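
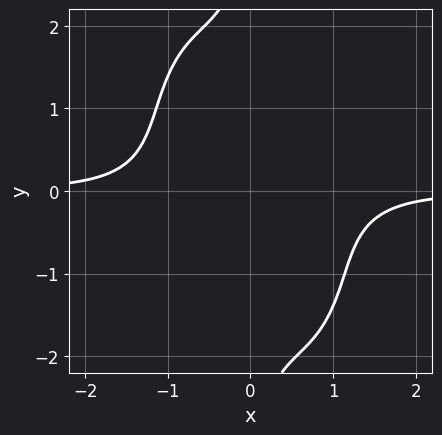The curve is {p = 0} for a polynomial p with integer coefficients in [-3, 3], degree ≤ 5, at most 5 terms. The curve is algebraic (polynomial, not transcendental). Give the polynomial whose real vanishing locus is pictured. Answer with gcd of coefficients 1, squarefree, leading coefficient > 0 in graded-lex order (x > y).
3*x^3*y + 2*x^2*y^2 + x*y^3 + 3

1. deg p = 4. A generic line meets the curve in up to 4 points.
2. Checking where it meets the axes: no y-intercept at any integer in the box; it misses every integer gridline on the x-axis.
3. Matching integer coefficients to the picture gives p.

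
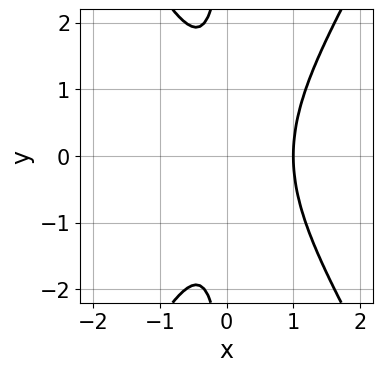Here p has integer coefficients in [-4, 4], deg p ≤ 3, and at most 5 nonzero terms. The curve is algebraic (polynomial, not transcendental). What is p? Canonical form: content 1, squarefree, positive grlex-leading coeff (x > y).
3*x^3 - x*y^2 - 2*x^2 - 1

(a) deg p = 3. No degree-2 curve has this shape.
(b) Symmetries: the y ↦ −y reflection is a symmetry, so y appears only in even powers.
(c) Observable constraints: it crosses the x-axis at the gridline x = 1; it misses every integer gridline on the y-axis.
(d) Assembling these constraints gives the stated polynomial.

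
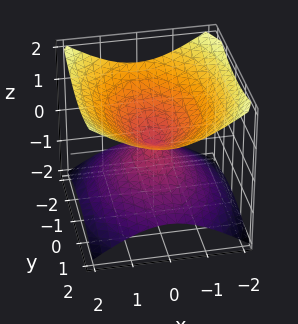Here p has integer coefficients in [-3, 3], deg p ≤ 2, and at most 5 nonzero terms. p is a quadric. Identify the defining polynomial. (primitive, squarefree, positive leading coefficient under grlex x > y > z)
First, degree: a double cone through the origin; a quadric, so deg p = 2.
Next, symmetries: it's symmetric under y → −y, forcing even powers of y; it's symmetric under x → −x, forcing even powers of x; the z ↦ −z reflection is a symmetry, so z appears only in even powers.
Then, from the axis intercepts and sections: it meets the x-axis at x = 0 (among the integer gridlines); one y-axis crossing is at y = 0.
Finally, the integer polynomial consistent with all of this is the stated p.

2*x^2 + y^2 - 3*z^2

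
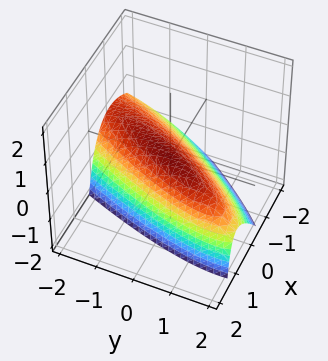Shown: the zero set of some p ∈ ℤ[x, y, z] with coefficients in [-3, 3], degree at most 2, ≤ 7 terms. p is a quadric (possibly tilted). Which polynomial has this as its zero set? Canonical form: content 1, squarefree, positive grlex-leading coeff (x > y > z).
3*x^2 - 3*x*y - 2*x*z + y^2 + 3*z

Degree: the shape is more complex than any degree-1 surface, so deg p = 2.
From the axis intercepts and sections: one z-axis crossing is at z = 0; it crosses the x-axis at the gridline x = 0; it crosses the y-axis at the gridline y = 0.
Assembling these constraints gives the stated polynomial.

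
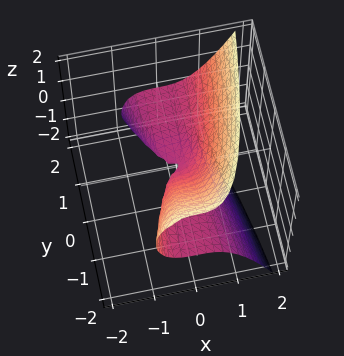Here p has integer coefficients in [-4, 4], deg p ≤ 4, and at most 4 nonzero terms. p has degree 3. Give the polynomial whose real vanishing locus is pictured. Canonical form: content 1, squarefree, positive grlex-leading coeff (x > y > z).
1. deg p = 3. The shape is more complex than any degree-2 surface.
2. Against the integer gridlines: it meets the z-axis at z = 0 (among the integer gridlines); it crosses the x-axis at the gridline x = 0; the visible y-axis segment lies entirely on the surface.
3. The integer polynomial consistent with all of this is the stated p.

3*x^3 - 2*y*z - 2*z^2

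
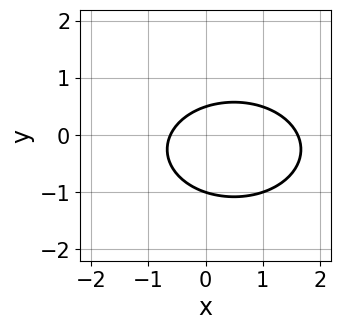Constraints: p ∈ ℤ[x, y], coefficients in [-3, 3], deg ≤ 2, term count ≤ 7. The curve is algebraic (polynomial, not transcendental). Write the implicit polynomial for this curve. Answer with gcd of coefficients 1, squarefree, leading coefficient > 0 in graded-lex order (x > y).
The degree is 2 — no degree-1 curve has this shape.
Reading off the gridlines: it crosses the y-axis at the gridline y = -1.
Putting this together gives p.

x^2 + 2*y^2 - x + y - 1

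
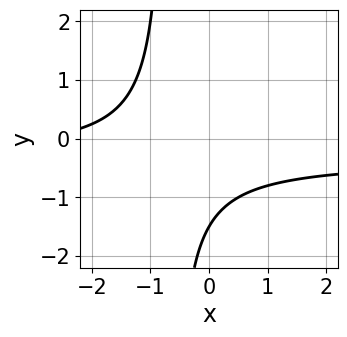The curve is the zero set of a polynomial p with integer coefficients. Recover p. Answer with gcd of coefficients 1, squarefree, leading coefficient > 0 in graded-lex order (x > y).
(a) The degree is 2 — no degree-1 curve has this shape.
(b) Checking where it meets the axes: it misses every integer gridline on the x-axis.
(c) Assembling these constraints gives the stated polynomial.

3*x*y + x + 2*y + 3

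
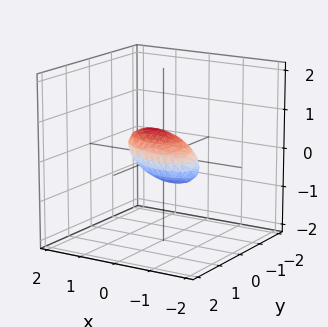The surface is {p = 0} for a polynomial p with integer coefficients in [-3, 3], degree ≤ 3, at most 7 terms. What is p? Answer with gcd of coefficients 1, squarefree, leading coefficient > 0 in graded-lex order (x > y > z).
1. deg p = 2. The shape is more complex than any degree-1 surface.
2. Against the integer gridlines: among the integer gridlines, it crosses the x-axis at x ∈ {-1, 1}.
3. Together with the visible shape, these determine p as stated.

x^2 + x*y - x*z + 2*y^2 + 3*z^2 - 1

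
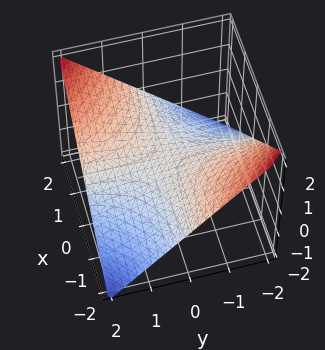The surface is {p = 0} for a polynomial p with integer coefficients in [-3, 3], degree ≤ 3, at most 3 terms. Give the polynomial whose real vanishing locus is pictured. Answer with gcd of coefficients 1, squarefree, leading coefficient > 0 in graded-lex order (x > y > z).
The degree is 2 — a saddle surface; a quadric.
Against the integer gridlines: one z-axis crossing is at z = 0; the visible y-axis segment lies entirely on the surface; every point of the x-axis in the box is on the surface.
Matching integer coefficients to the picture gives p.

x*y - 2*z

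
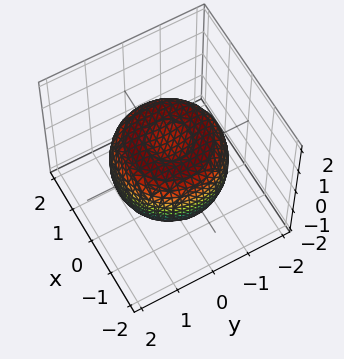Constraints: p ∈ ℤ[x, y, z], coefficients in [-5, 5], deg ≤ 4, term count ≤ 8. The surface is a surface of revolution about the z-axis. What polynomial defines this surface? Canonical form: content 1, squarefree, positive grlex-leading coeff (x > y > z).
The degree is 4 — the shape is more complex than any degree-3 surface.
Symmetries: rotational symmetry about the z-axis ⇒ p depends on x, y only through x² + y².
From the visible intercepts: a circular section at z = 1 has radius between 0 and 1.
Putting this together gives p.

2*x^4 + 4*x^2*y^2 + 2*y^4 - 3*x^2 - 3*y^2 + 3*z^2 - 2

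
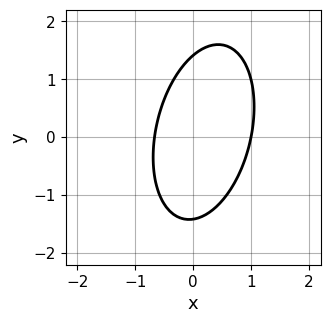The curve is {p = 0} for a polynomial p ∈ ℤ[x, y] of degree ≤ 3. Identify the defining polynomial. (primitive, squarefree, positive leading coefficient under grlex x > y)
3*x^2 - x*y + y^2 - x - 2

(a) deg p = 2.
(b) From the axis intercepts and sections: it crosses the x-axis at the gridline x = 1.
(c) Putting this together gives p.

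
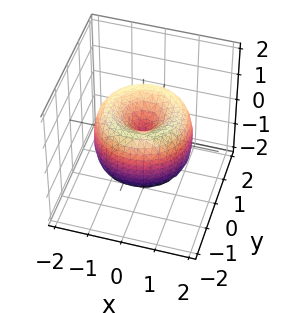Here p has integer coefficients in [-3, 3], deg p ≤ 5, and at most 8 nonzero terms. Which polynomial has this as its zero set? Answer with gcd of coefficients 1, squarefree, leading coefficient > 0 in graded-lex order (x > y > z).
(a) Degree: no degree-3 surface has this shape, so deg p = 4.
(b) Symmetry: every cross-section ⟂ z is a circle, so x, y appear only via x² + y².
(c) Checking where it meets the axes: a circular section at z = -1 has radius exactly 1; one y-axis crossing is at y = 0; one z-axis crossing is at z = 0.
(d) Matching integer coefficients to the picture gives p.

x^4 + 2*x^2*y^2 + y^4 - 2*x^2 - 2*y^2 + z^2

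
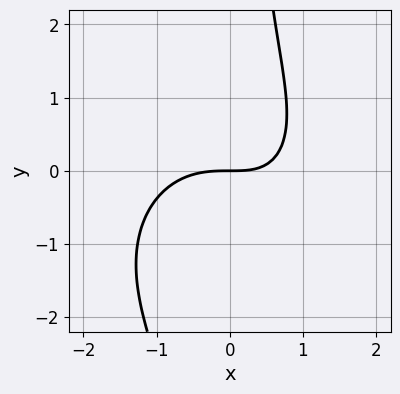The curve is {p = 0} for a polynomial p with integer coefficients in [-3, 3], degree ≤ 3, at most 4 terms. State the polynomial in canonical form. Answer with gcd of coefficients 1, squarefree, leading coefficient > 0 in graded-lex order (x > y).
The degree is 3 — no degree-2 curve has this shape.
From the axis intercepts and sections: it crosses the x-axis at the gridline x = 0; one y-axis crossing is at y = 0.
Putting this together gives p.

x^3 + x*y^2 + x*y - 2*y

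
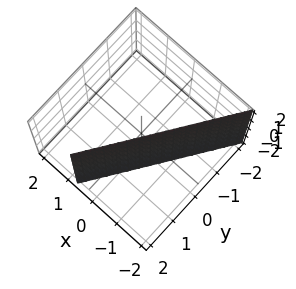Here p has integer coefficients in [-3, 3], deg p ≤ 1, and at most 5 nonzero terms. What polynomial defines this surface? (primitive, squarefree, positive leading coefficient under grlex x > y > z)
3*x - 2*y + 2

First, the degree is 1 — every cross-section is a straight line — this is a plane.
Then, from the axis intercepts and sections: one y-axis crossing is at y = 1; the surface avoids every integer z-axis point in the box.
Finally, these observations pin down the coefficients.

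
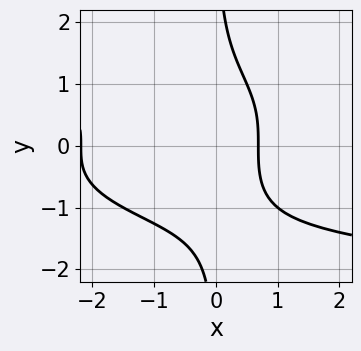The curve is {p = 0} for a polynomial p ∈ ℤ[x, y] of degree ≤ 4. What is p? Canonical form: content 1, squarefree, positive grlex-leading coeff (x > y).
1. Degree: a generic line meets the curve in up to 4 points, so deg p = 4.
2. Reading off the gridlines: it misses every integer gridline on the y-axis.
3. Assembling these constraints gives the stated polynomial.

2*x*y^3 + 2*x^2 + 3*x - 3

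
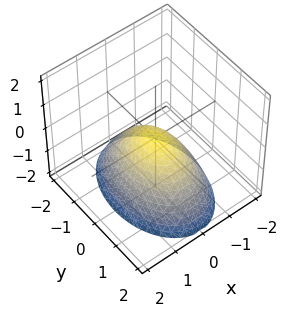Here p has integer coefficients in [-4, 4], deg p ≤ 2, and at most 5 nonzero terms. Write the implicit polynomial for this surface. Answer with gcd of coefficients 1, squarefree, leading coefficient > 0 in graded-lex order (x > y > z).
2*x^2 + y^2 + 2*z

1. The degree is 2 — a paraboloid; a quadric.
2. Symmetries: it's symmetric under y → −y, forcing even powers of y; mirror symmetry x ↦ −x ⇒ only even powers of x.
3. Observable constraints: it meets the y-axis at y = 0 (among the integer gridlines); it meets the z-axis at z = 0 (among the integer gridlines); one x-axis crossing is at x = 0.
4. Assembling these constraints gives the stated polynomial.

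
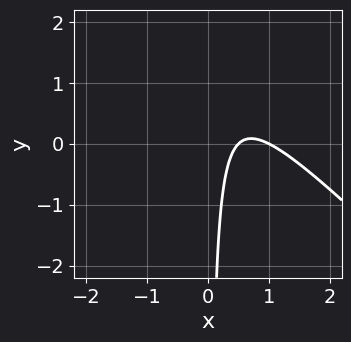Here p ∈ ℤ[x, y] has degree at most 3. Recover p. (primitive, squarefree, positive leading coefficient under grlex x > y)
2*x^2 + 2*x*y - 3*x + 1

(a) deg p = 2. A generic line meets the curve in up to 2 points.
(b) Against the integer gridlines: one x-axis crossing is at x = 1; the curve avoids every integer y-axis point in the box.
(c) Solving for integer coefficients yields p as stated.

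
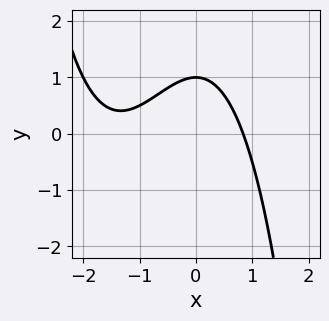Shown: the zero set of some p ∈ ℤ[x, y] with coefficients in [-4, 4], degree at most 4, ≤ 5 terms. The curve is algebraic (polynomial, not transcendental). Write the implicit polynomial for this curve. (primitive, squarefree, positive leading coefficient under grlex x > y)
The degree is 3 — no degree-2 curve has this shape.
From the visible intercepts: it meets the y-axis at y = 1 (among the integer gridlines).
Fitting integer coefficients to these (and the overall shape) gives p.

x^3 + 2*x^2 + 2*y - 2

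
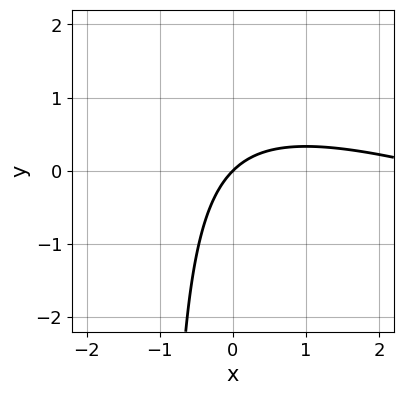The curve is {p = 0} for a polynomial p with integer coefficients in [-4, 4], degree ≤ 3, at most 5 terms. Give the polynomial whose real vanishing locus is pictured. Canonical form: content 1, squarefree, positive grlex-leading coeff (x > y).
First, degree: the shape is more complex than any degree-1 curve, so deg p = 2.
Next, from the visible intercepts: one x-axis crossing is at x = 0; it crosses the y-axis at the gridline y = 0.
Finally, together with the visible shape, these determine p as stated.

x^2 + 3*x*y - 3*x + 3*y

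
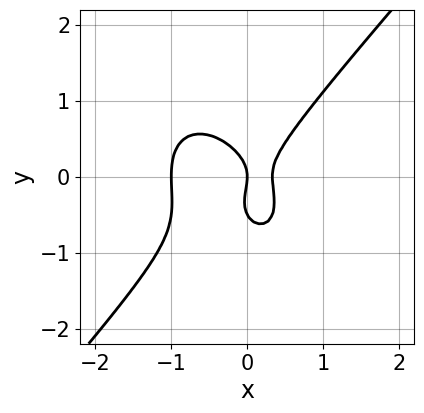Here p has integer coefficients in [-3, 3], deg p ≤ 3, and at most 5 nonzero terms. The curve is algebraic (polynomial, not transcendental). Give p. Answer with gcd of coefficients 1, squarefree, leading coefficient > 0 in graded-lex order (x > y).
3*x^3 - 2*y^3 + 2*x^2 - y^2 - x

Degree: the shape is more complex than any degree-2 curve, so deg p = 3.
From the visible intercepts: among the integer gridlines, it crosses the x-axis at x ∈ {-1, 0}; it crosses the y-axis at the gridline y = 0.
Fitting integer coefficients to these (and the overall shape) gives p.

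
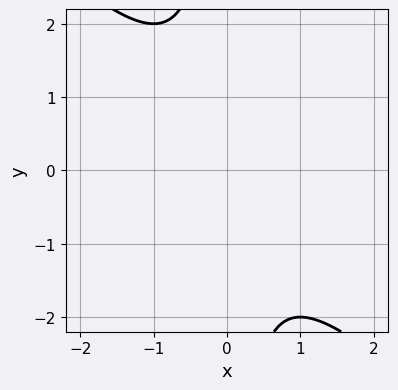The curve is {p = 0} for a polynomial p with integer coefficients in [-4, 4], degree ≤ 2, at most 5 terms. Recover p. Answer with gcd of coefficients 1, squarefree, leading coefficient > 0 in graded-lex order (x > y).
First, deg p = 2. No degree-1 curve has this shape.
Then, checking where it meets the axes: no x-intercept at any integer in the box; the curve avoids every integer y-axis point in the box.
Finally, matching integer coefficients to the picture gives p.

x^2 + x*y + 1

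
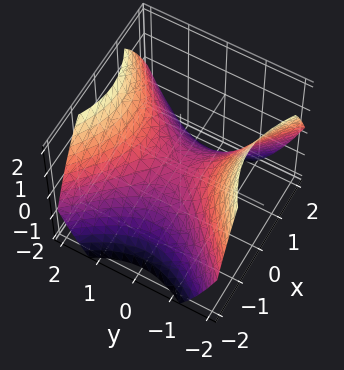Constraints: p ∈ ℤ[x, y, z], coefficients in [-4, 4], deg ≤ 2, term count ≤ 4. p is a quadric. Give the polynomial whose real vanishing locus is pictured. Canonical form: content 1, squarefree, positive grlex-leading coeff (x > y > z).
1. The degree is 2 — a hyperbolic paraboloid; a quadric.
2. Symmetries: the y ↦ −y reflection is a symmetry, so y appears only in even powers; it's symmetric under x → −x, forcing even powers of x.
3. Reading off the gridlines: it meets the y-axis at y = 0 (among the integer gridlines); one x-axis crossing is at x = 0; it meets the z-axis at z = 0 (among the integer gridlines).
4. These observations pin down the coefficients.

2*x^2 - 2*y^2 + 3*z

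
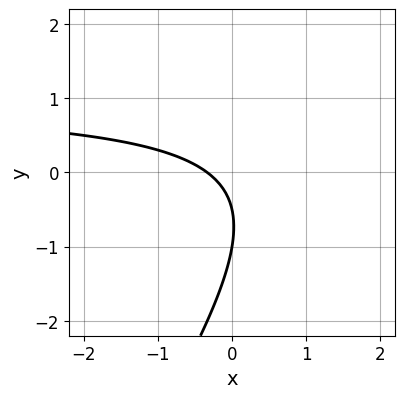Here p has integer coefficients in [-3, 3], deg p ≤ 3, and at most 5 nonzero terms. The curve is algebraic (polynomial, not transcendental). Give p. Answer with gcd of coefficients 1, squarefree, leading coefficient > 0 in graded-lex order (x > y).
Degree: a generic line meets the curve in up to 2 points, so deg p = 2.
Reading off the gridlines: it crosses the y-axis at the gridline y = -1.
Putting this together gives p.

3*x*y - 2*y^2 - 3*x - 3*y - 1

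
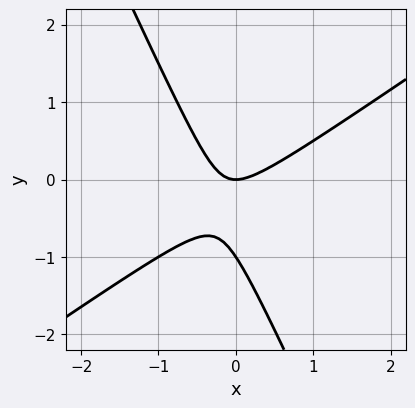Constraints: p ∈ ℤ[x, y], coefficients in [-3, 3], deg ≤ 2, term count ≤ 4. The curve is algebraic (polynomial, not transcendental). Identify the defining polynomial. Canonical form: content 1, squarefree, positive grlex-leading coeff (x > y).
3*x^2 - 3*x*y - 2*y^2 - 2*y

First, deg p = 2.
Next, reading off the gridlines: it meets the x-axis at x = 0 (among the integer gridlines); the y-axis gridline crossings are at y ∈ {-1, 0}.
Finally, assembling these constraints gives the stated polynomial.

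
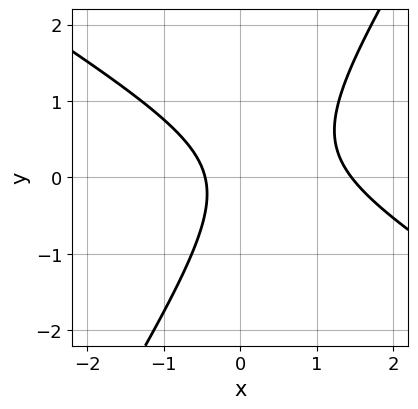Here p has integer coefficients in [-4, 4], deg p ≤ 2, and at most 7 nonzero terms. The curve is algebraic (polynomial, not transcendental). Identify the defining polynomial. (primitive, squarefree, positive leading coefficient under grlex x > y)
deg p = 2. The shape is more complex than any degree-1 curve.
Against the integer gridlines: no y-intercept at any integer in the box.
The integer polynomial consistent with all of this is the stated p.

3*x^2 + 3*x*y - 3*y^2 - 3*x - 2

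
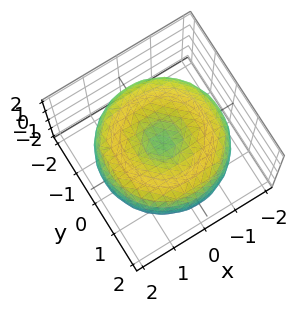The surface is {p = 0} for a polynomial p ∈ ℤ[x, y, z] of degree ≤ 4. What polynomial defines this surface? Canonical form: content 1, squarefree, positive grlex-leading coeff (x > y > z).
x^4 + 2*x^2*y^2 + y^4 - 3*x^2 - 3*y^2 + 3*z^2 - 1

1. deg p = 4. No degree-3 surface has this shape.
2. Symmetry: the z-axis is an axis of rotation, so x and y enter only as x² + y².
3. From the visible intercepts: a circular section at z = 1 has radius exactly 1.
4. These observations pin down the coefficients.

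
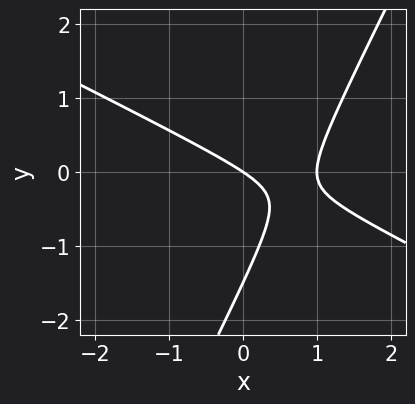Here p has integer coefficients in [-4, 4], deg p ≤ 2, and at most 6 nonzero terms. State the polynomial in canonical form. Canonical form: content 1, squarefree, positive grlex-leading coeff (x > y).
2*x^2 + 3*x*y - 2*y^2 - 2*x - 3*y

1. deg p = 2. The shape is more complex than any degree-1 curve.
2. Checking where it meets the axes: it meets the y-axis at y = 0 (among the integer gridlines); among the integer gridlines, it crosses the x-axis at x ∈ {0, 1}.
3. Putting this together gives p.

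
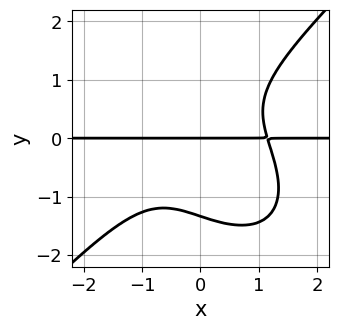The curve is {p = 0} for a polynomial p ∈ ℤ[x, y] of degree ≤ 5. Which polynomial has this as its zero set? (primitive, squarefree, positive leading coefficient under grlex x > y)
deg p = 4.
Against the integer gridlines: one y-axis crossing is at y = 0; every point of the x-axis in the box is on the curve.
These observations pin down the coefficients.

2*x^3*y - 2*y^4 + 2*x*y^2 - y^3 - 3*y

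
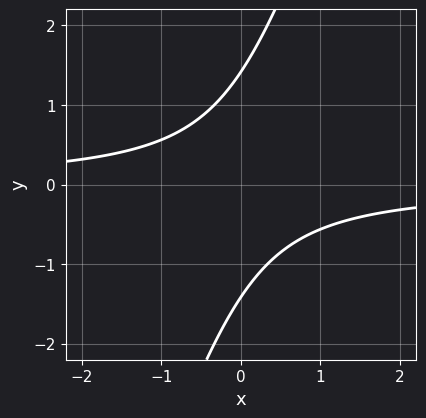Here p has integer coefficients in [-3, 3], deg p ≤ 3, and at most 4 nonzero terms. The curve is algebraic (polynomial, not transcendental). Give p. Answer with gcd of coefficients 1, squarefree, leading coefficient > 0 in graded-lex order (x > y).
First, deg p = 2. The shape is more complex than any degree-1 curve.
Next, observable constraints: it misses every integer gridline on the x-axis.
Finally, solving for integer coefficients yields p as stated.

3*x*y - y^2 + 2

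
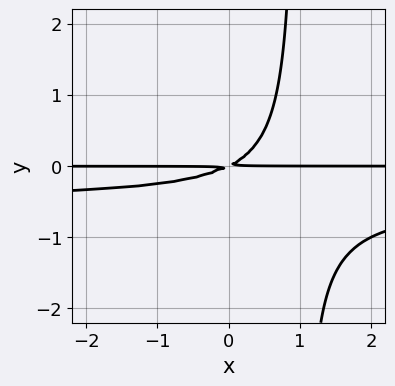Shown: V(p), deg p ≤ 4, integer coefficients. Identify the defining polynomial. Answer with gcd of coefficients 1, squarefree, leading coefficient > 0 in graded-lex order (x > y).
First, the degree is 3 — the shape is more complex than any degree-2 curve.
Then, checking where it meets the axes: every point of the x-axis in the box is on the curve.
Finally, fitting integer coefficients to these (and the overall shape) gives p.

2*x*y^2 + x*y - 2*y^2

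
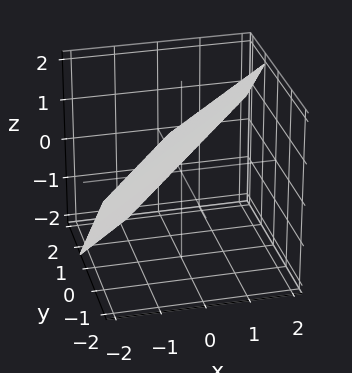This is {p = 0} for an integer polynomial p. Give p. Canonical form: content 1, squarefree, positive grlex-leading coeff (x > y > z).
3*x - 3*y - 3*z + 2

1. The degree is 1 — the surface is flat (a plane).
2. Putting this together gives p.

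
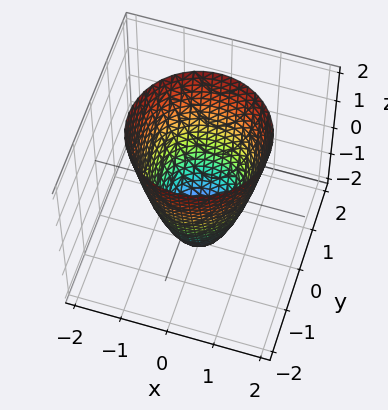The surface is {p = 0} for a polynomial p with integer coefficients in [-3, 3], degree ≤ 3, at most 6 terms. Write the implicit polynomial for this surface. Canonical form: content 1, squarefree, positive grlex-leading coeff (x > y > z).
2*x^2 + 2*y^2 - z - 2

(a) deg p = 2.
(b) Symmetries: rotational symmetry about the z-axis ⇒ p depends on x, y only through x² + y².
(c) Checking where it meets the axes: among the integer gridlines, it crosses the x-axis at x ∈ {-1, 1}; the y-axis gridline crossings are at y ∈ {-1, 1}; a circular section at z = -1 has radius between 0 and 1.
(d) Matching integer coefficients to the picture gives p.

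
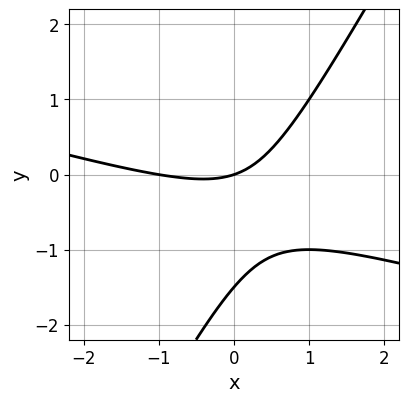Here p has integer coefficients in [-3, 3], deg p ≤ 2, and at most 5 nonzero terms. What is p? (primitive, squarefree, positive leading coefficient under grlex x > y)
x^2 + 3*x*y - 2*y^2 + x - 3*y

(a) The degree is 2 — the shape is more complex than any degree-1 curve.
(b) Against the integer gridlines: one y-axis crossing is at y = 0; the x-axis gridline crossings are at x ∈ {-1, 0}.
(c) Together with the visible shape, these determine p as stated.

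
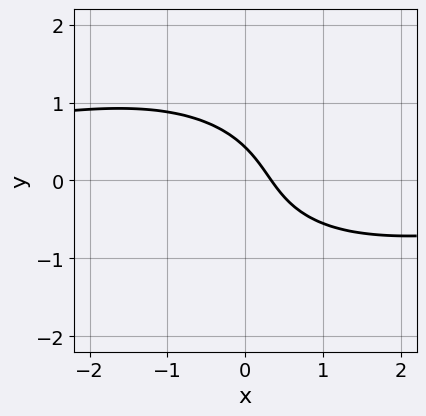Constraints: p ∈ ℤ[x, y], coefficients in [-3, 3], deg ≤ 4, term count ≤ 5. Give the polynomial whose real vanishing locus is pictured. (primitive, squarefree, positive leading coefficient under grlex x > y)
1. The degree is 3 — the shape is more complex than any degree-2 curve.
2. The integer polynomial consistent with all of this is the stated p.

x^2*y + 2*y^3 + 3*x + 2*y - 1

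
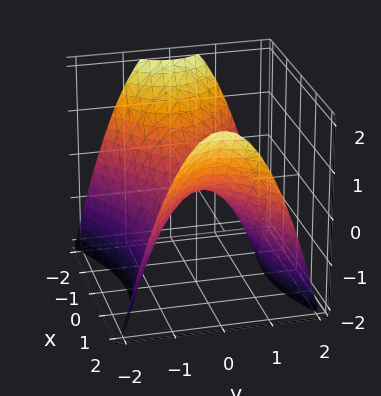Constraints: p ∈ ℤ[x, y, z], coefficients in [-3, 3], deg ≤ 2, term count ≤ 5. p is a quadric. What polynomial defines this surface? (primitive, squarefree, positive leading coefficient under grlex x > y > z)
(a) deg p = 2. A saddle surface; a quadric.
(b) Symmetries: mirror symmetry y ↦ −y ⇒ only even powers of y; mirror symmetry x ↦ −x ⇒ only even powers of x.
(c) Observable constraints: it meets the y-axis at y = 0 (among the integer gridlines); it meets the z-axis at z = 0 (among the integer gridlines).
(d) The integer polynomial consistent with all of this is the stated p.

x^2 - 2*y^2 - 2*z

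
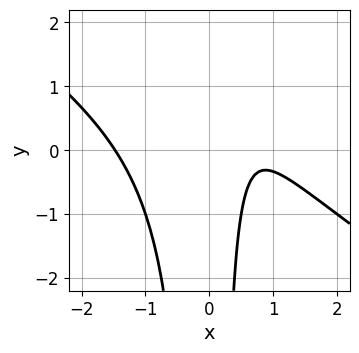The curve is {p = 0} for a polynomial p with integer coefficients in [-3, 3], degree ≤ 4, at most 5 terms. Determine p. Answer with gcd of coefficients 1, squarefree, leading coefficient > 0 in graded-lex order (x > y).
2*x^3 + 3*x^2*y - 3*x + 2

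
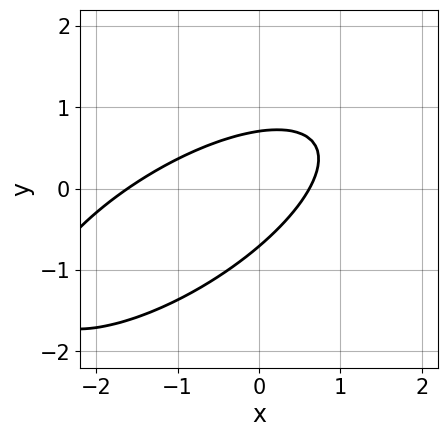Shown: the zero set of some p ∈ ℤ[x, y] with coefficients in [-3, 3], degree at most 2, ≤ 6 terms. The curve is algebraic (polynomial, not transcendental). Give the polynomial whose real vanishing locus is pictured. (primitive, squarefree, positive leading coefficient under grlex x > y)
deg p = 2. No degree-1 curve has this shape.
The integer polynomial consistent with all of this is the stated p.

x^2 - 2*x*y + 2*y^2 + x - 1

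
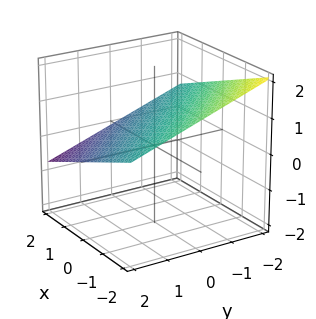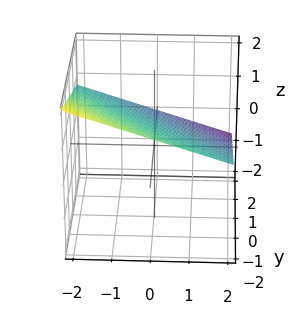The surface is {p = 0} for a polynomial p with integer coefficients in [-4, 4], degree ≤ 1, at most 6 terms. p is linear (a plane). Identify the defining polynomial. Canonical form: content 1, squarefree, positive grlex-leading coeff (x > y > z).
x + y + 3*z - 2

1. Degree: every cross-section is a straight line — this is a plane, so deg p = 1.
2. Reading off the gridlines: one x-axis crossing is at x = 2; one y-axis crossing is at y = 2.
3. The integer polynomial consistent with all of this is the stated p.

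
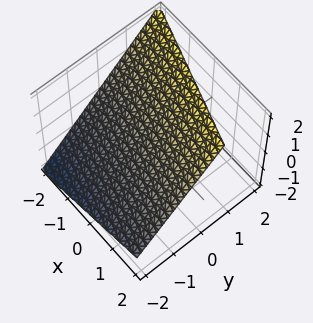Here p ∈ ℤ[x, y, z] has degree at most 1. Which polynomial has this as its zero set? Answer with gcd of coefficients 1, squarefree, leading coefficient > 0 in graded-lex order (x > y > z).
First, the degree is 1 — every cross-section is a straight line — this is a plane.
Then, from the visible intercepts: one x-axis crossing is at x = -2.
Finally, assembling these constraints gives the stated polynomial.

x + 3*y - 3*z + 2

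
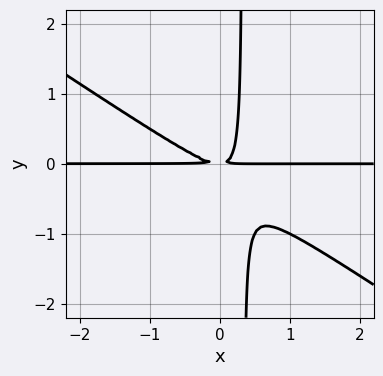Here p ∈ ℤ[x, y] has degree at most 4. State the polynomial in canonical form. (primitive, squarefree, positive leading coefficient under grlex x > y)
2*x^2*y + 3*x*y^2 - y^2

Degree: no degree-2 curve has this shape, so deg p = 3.
Checking where it meets the axes: every point of the x-axis in the box is on the curve.
Assembling these constraints gives the stated polynomial.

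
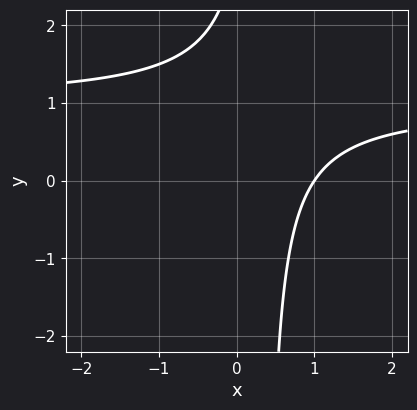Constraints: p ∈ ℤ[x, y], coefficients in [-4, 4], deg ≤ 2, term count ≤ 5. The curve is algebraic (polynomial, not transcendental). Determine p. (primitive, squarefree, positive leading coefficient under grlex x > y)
1. deg p = 2. No degree-1 curve has this shape.
2. Checking where it meets the axes: it misses every integer gridline on the y-axis; one x-axis crossing is at x = 1.
3. Solving for integer coefficients yields p as stated.

3*x*y - 3*x - y + 3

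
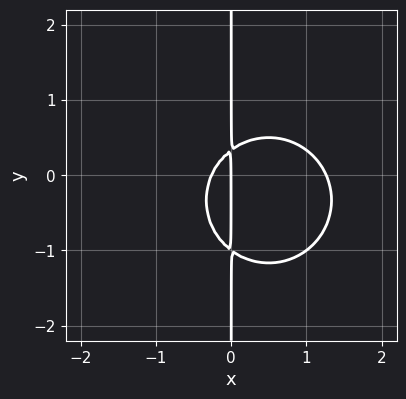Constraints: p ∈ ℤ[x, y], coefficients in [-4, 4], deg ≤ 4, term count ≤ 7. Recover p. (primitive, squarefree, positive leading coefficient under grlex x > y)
3*x^3 + 3*x*y^2 - 3*x^2 + 2*x*y - x

(a) The degree is 3 — the shape is more complex than any degree-2 curve.
(b) Reading off the gridlines: it meets the x-axis at x = 0 (among the integer gridlines); the visible y-axis segment lies entirely on the curve.
(c) Solving for integer coefficients yields p as stated.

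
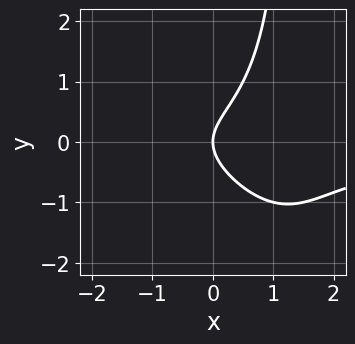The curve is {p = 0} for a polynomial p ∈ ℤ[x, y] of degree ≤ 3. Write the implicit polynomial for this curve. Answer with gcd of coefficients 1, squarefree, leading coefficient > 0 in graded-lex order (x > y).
2*x^2*y + 2*x*y^2 - 3*y^2 + 3*x

1. Degree: no degree-2 curve has this shape, so deg p = 3.
2. From the visible intercepts: one y-axis crossing is at y = 0; it meets the x-axis at x = 0 (among the integer gridlines).
3. Together with the visible shape, these determine p as stated.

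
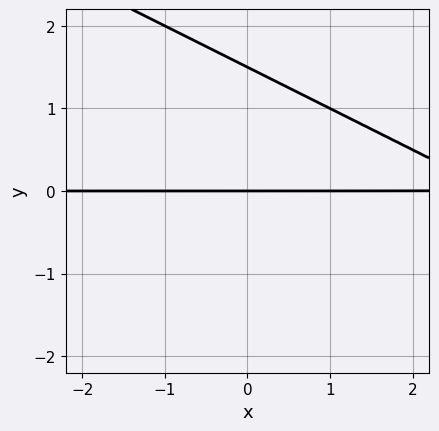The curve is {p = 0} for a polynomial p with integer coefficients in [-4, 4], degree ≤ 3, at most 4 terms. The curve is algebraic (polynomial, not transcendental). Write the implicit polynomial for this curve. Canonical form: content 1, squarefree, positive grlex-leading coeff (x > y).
x*y + 2*y^2 - 3*y

The degree is 2 — the shape is more complex than any degree-1 curve.
From the visible intercepts: every point of the x-axis in the box is on the curve; one y-axis crossing is at y = 0.
Fitting integer coefficients to these (and the overall shape) gives p.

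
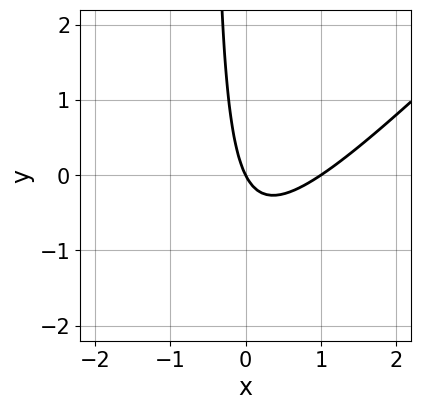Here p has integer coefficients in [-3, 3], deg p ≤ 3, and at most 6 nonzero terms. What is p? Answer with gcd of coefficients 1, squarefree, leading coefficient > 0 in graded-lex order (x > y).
2*x^2 - 2*x*y - 2*x - y

First, degree: the shape is more complex than any degree-1 curve, so deg p = 2.
Then, from the axis intercepts and sections: the x-axis gridline crossings are at x ∈ {0, 1}; it crosses the y-axis at the gridline y = 0.
Finally, matching integer coefficients to the picture gives p.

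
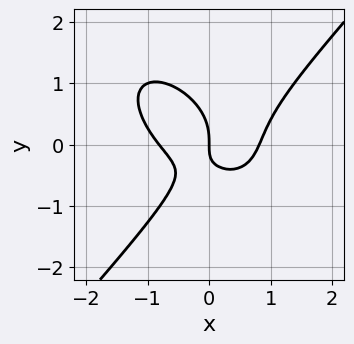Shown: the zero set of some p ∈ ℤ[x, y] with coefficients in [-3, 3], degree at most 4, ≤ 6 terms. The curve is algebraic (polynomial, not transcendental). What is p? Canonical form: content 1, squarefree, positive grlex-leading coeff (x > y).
3*x^3 + x^2*y - 3*y^3 - 3*x*y - 2*x

1. The degree is 3 — a generic line meets the curve in up to 3 points.
2. Observable constraints: it meets the x-axis at x = 0 (among the integer gridlines); it crosses the y-axis at the gridline y = 0.
3. Fitting integer coefficients to these (and the overall shape) gives p.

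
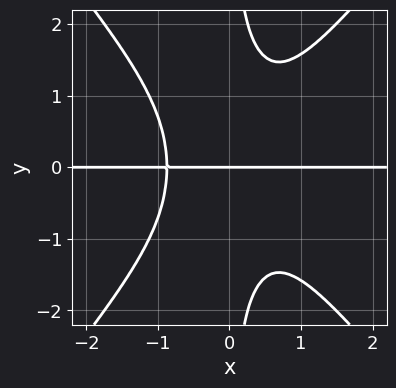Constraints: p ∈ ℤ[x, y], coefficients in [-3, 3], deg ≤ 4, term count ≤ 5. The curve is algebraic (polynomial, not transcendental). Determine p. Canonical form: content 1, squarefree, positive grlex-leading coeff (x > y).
First, deg p = 4. A generic line meets the curve in up to 4 points.
Next, checking where it meets the axes: the visible x-axis segment lies entirely on the curve; one y-axis crossing is at y = 0.
Finally, solving for integer coefficients yields p as stated.

3*x^3*y - 2*x*y^3 + 2*y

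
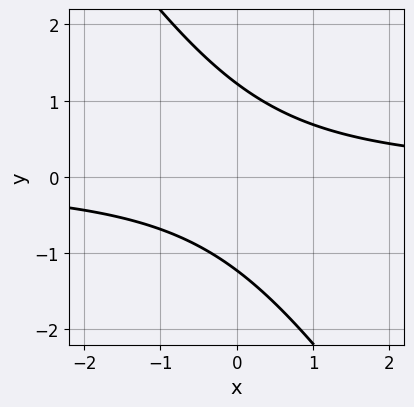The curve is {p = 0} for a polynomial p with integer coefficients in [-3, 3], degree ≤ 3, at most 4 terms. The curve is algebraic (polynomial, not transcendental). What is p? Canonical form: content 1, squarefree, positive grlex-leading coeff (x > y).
3*x*y + 2*y^2 - 3

(a) deg p = 2.
(b) From the axis intercepts and sections: no x-intercept at any integer in the box.
(c) Fitting integer coefficients to these (and the overall shape) gives p.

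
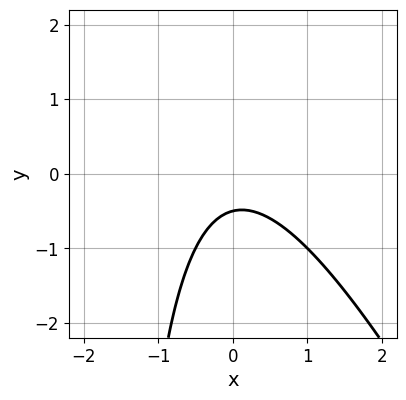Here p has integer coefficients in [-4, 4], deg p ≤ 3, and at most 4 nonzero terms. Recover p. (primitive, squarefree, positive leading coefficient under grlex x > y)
2*x^2 + x*y + 2*y + 1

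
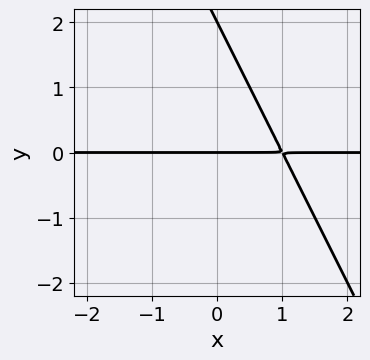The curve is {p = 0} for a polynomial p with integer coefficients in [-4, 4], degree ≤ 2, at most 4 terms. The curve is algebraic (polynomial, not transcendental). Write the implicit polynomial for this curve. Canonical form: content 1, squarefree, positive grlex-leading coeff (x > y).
1. Degree: a generic line meets the curve in up to 2 points, so deg p = 2.
2. Reading off the gridlines: among the integer gridlines, it crosses the y-axis at y ∈ {0, 2}; the visible x-axis segment lies entirely on the curve.
3. These observations pin down the coefficients.

2*x*y + y^2 - 2*y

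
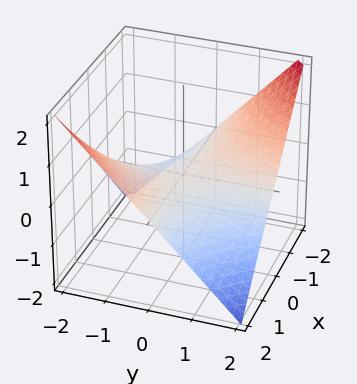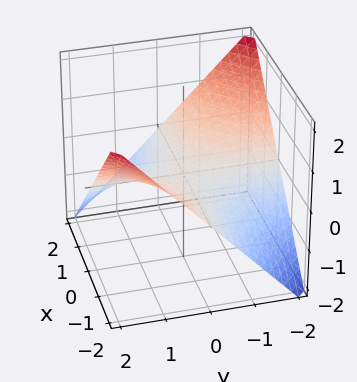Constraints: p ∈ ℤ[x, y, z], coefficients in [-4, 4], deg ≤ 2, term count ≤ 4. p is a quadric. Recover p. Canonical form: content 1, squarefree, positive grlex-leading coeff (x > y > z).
x*y + 2*z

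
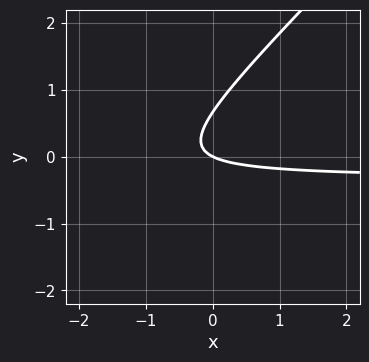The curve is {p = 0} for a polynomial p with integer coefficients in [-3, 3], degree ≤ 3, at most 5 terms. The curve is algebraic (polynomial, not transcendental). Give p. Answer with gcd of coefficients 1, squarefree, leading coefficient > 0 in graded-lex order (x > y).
3*x*y - 3*y^2 + x + 2*y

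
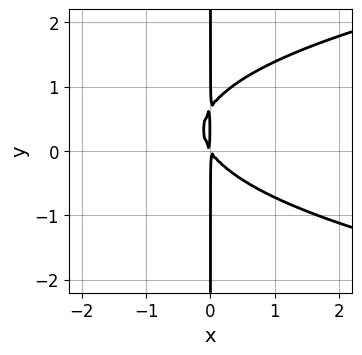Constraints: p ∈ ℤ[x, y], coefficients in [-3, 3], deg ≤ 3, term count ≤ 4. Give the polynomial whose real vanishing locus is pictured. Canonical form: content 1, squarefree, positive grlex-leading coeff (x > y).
3*x*y^2 - 3*x^2 - 2*x*y

1. deg p = 3. No degree-2 curve has this shape.
2. From the visible intercepts: every point of the y-axis in the box is on the curve.
3. Assembling these constraints gives the stated polynomial.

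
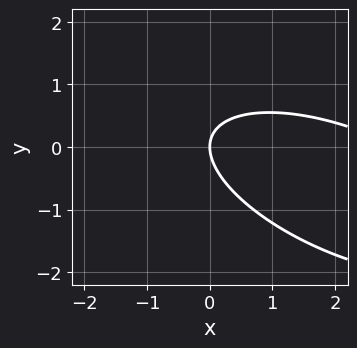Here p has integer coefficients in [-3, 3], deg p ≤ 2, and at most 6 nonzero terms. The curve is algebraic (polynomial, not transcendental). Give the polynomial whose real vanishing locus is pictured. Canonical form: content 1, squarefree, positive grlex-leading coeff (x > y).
x^2 + 2*x*y + 3*y^2 - 3*x

First, degree: no degree-1 curve has this shape, so deg p = 2.
Next, from the axis intercepts and sections: one y-axis crossing is at y = 0; it meets the x-axis at x = 0 (among the integer gridlines).
Finally, together with the visible shape, these determine p as stated.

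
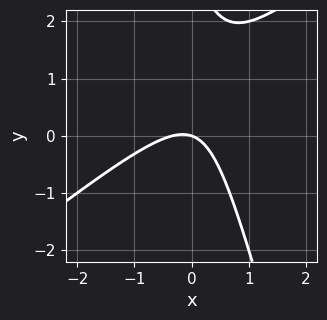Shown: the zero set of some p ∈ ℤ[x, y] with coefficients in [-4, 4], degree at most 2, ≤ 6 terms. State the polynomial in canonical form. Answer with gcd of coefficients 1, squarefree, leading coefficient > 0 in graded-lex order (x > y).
3*x^2 - 3*x*y - y^2 + x + 3*y

(a) Degree: the shape is more complex than any degree-1 curve, so deg p = 2.
(b) Checking where it meets the axes: it meets the x-axis at x = 0 (among the integer gridlines); it meets the y-axis at y = 0 (among the integer gridlines).
(c) Together with the visible shape, these determine p as stated.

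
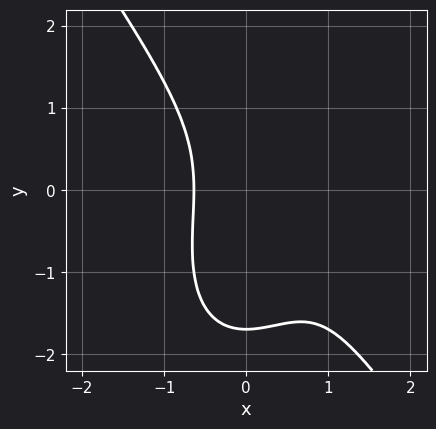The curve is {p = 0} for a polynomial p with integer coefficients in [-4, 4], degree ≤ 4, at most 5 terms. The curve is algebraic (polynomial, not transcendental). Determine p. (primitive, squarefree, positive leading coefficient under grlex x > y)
3*x^3 + y^3 - 3*x^2 + y^2 + 2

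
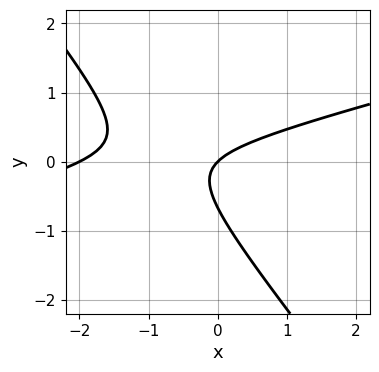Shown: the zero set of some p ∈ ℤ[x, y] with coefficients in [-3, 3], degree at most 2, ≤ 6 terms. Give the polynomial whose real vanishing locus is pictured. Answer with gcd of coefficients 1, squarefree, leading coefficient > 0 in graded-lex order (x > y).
x^2 - 3*x*y - 3*y^2 + 2*x - 2*y

1. deg p = 2.
2. Reading off the gridlines: one y-axis crossing is at y = 0; among the integer gridlines, it crosses the x-axis at x ∈ {-2, 0}.
3. These observations pin down the coefficients.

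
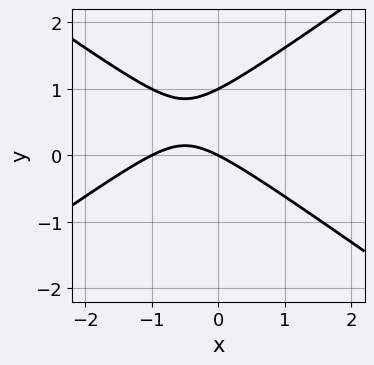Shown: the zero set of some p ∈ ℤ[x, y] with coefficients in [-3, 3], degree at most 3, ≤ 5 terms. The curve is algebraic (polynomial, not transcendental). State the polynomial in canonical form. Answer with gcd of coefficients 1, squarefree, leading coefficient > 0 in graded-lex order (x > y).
(a) The degree is 2 — no degree-1 curve has this shape.
(b) From the axis intercepts and sections: the x-axis gridline crossings are at x ∈ {-1, 0}; among the integer gridlines, it crosses the y-axis at y ∈ {0, 1}.
(c) Assembling these constraints gives the stated polynomial.

x^2 - 2*y^2 + x + 2*y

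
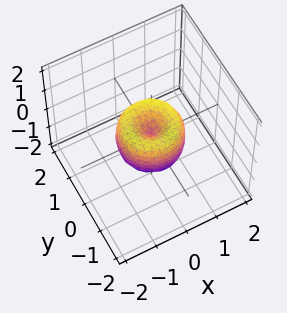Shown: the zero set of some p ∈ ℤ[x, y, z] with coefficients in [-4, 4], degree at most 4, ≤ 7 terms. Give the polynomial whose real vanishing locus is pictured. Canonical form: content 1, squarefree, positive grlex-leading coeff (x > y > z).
1. deg p = 4. No degree-3 surface has this shape.
2. By symmetry, the z-axis is an axis of rotation, so x and y enter only as x² + y².
3. Observable constraints: the x-axis gridline crossings are at x ∈ {-1, 0, 1}; a circular section at z = 0 has radius exactly 1.
4. Solving for integer coefficients yields p as stated. Check: (0, -1, 0) on the y-axis lies on the surface, and p(0, -1, 0) = 0. ✓

2*x^4 + 4*x^2*y^2 + 2*y^4 - 2*x^2 - 2*y^2 + z^2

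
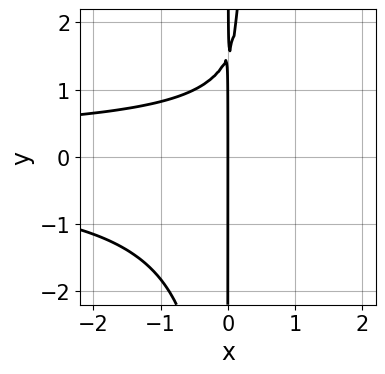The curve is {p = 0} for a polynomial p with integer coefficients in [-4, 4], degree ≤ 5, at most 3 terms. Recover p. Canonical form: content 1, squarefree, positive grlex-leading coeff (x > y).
2*x^2*y^2 - 2*x*y + 3*x

(a) The degree is 4 — a generic line meets the curve in up to 4 points.
(b) From the visible intercepts: one x-axis crossing is at x = 0; the visible y-axis segment lies entirely on the curve.
(c) Matching integer coefficients to the picture gives p.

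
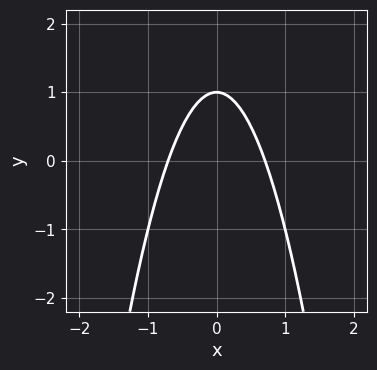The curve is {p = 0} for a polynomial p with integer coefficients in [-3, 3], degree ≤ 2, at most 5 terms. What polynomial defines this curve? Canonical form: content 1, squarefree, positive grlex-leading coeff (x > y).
2*x^2 + y - 1

(a) deg p = 2. No degree-1 curve has this shape.
(b) Symmetries: it's symmetric under x → −x, forcing even powers of x.
(c) Against the integer gridlines: it crosses the y-axis at the gridline y = 1.
(d) Matching integer coefficients to the picture gives p.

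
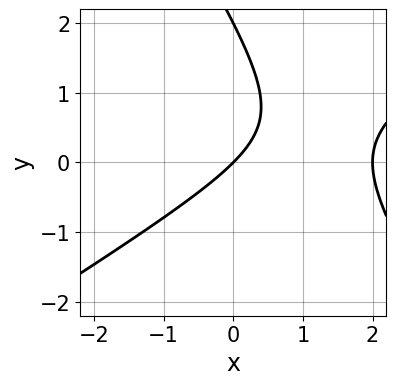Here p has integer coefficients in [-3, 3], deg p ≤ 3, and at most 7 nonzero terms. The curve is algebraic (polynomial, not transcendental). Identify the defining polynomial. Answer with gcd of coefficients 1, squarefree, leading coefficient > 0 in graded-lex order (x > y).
x^2 - x*y - y^2 - 2*x + 2*y

(a) The degree is 2 — no degree-1 curve has this shape.
(b) From the visible intercepts: the x-axis gridline crossings are at x ∈ {0, 2}; the y-axis gridline crossings are at y ∈ {0, 2}.
(c) The integer polynomial consistent with all of this is the stated p.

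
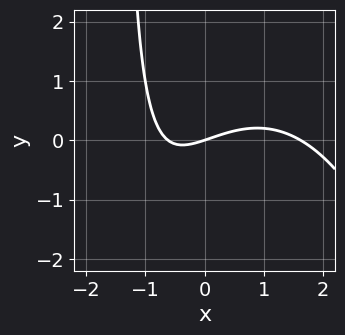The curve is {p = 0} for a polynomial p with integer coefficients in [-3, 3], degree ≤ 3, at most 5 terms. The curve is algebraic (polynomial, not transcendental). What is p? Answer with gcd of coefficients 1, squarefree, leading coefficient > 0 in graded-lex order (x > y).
(a) Degree: a generic line meets the curve in up to 3 points, so deg p = 3.
(b) Observable constraints: it meets the x-axis at x = 0 (among the integer gridlines); one y-axis crossing is at y = 0.
(c) Solving for integer coefficients yields p as stated.

x^3 - x^2 + 2*x*y - x + 3*y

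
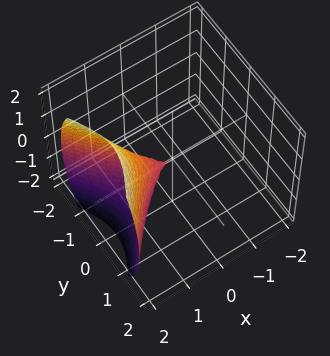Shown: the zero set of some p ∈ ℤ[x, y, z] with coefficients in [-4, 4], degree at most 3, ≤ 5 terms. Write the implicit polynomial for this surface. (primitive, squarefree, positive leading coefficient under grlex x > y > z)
(a) Degree: the shape is more complex than any degree-2 surface, so deg p = 3.
(b) Observable constraints: it meets the z-axis at z = 0 (among the integer gridlines); it meets the x-axis at x = 0 (among the integer gridlines).
(c) Putting this together gives p.

x^3 - 3*y^2 - z^2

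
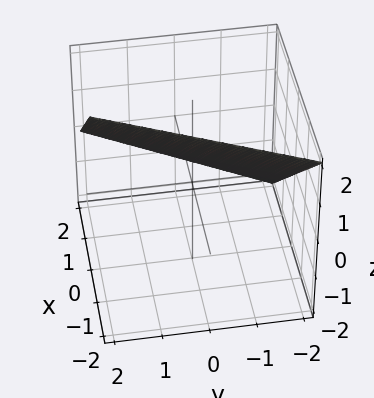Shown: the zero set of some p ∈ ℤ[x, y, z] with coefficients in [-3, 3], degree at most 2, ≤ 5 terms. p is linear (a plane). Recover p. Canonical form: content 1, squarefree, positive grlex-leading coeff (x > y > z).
First, the degree is 1 — every cross-section is a straight line — this is a plane.
Next, reading off the gridlines: it crosses the z-axis at the gridline z = 1; it meets the y-axis at y = -2 (among the integer gridlines).
Finally, solving for integer coefficients yields p as stated. Check: (1, 0, 0) on the x-axis lies on the surface, and p(1, 0, 0) = 0. ✓

2*x - y + 2*z - 2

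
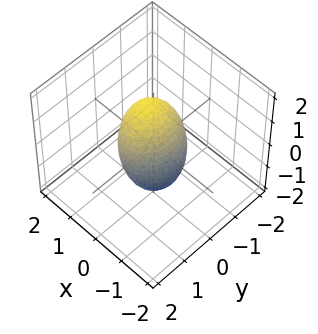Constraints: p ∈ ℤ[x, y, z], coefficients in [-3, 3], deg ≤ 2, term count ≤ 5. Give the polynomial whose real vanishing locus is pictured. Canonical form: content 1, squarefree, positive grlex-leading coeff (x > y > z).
3*x^2 - x*z + 2*y^2 + z^2 - 2

(a) Degree: a generic line meets the surface in up to 2 points, so deg p = 2.
(b) From the axis intercepts and sections: among the integer gridlines, it crosses the y-axis at y ∈ {-1, 1}.
(c) Assembling these constraints gives the stated polynomial.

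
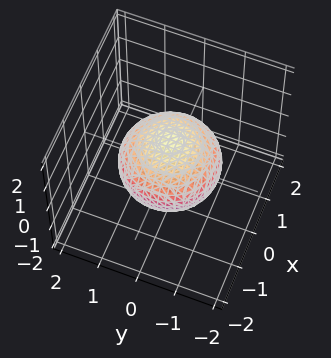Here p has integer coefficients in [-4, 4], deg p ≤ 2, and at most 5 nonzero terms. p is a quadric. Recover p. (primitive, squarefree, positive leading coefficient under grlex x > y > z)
1. The degree is 2 — a closed, bounded, convex surface; a quadric.
2. Symmetries: the z ↦ −z reflection is a symmetry, so z appears only in even powers; every cross-section ⟂ z is a circle, so x, y appear only via x² + y².
3. Reading off the gridlines: a circular section at z = 0 has radius between 1 and 2; among the integer gridlines, it crosses the z-axis at z ∈ {-1, 1}.
4. Together with the visible shape, these determine p as stated.

2*x^2 + 2*y^2 + 3*z^2 - 3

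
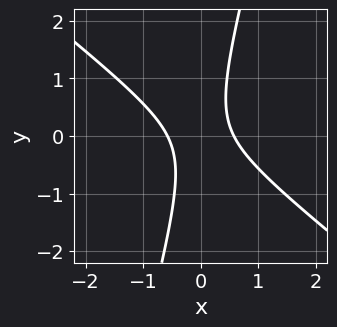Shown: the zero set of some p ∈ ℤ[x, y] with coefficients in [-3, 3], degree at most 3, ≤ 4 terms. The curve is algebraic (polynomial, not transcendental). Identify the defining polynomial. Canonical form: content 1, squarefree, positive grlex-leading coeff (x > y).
The degree is 2 — the shape is more complex than any degree-1 curve.
Observable constraints: no y-intercept at any integer in the box.
Putting this together gives p.

3*x^2 + 3*x*y - y^2 - 1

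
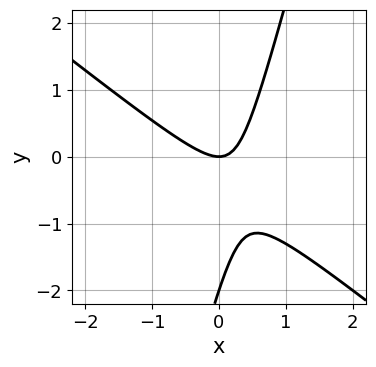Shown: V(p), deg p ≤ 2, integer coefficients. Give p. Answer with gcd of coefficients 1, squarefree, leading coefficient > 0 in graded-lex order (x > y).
First, degree: no degree-1 curve has this shape, so deg p = 2.
Next, reading off the gridlines: it crosses the x-axis at the gridline x = 0; among the integer gridlines, it crosses the y-axis at y ∈ {-2, 0}.
Finally, putting this together gives p.

3*x^2 + 3*x*y - y^2 - 2*y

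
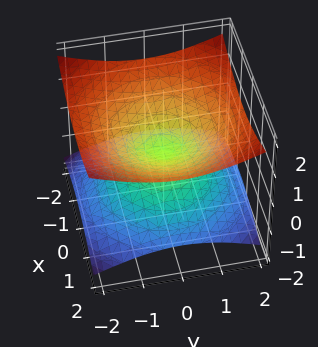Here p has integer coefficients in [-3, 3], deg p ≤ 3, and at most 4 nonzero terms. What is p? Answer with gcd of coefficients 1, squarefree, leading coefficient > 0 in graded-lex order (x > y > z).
x^2 + y^2 - 3*z^2

deg p = 2. Two nappes meeting at a single point; a quadric.
Symmetries: it's symmetric under z → −z, forcing even powers of z; rotational symmetry about the z-axis ⇒ p depends on x, y only through x² + y².
Observable constraints: it meets the y-axis at y = 0 (among the integer gridlines); a circular section at z = -1 has radius between 1 and 2; one x-axis crossing is at x = 0.
The integer polynomial consistent with all of this is the stated p.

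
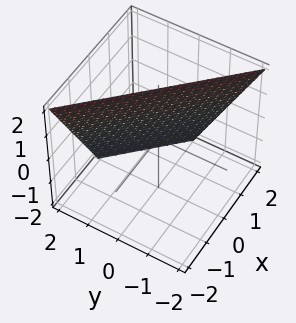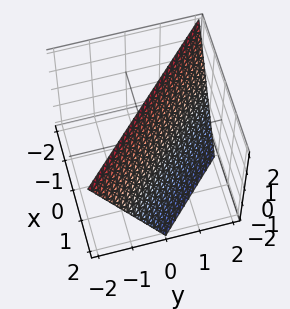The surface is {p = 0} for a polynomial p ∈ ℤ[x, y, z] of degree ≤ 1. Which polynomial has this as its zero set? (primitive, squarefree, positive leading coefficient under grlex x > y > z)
2*x + 2*y + z - 2

First, degree: every cross-section is a straight line — this is a plane, so deg p = 1.
Then, against the integer gridlines: it crosses the z-axis at the gridline z = 2; it crosses the y-axis at the gridline y = 1; it meets the x-axis at x = 1 (among the integer gridlines).
Finally, the integer polynomial consistent with all of this is the stated p.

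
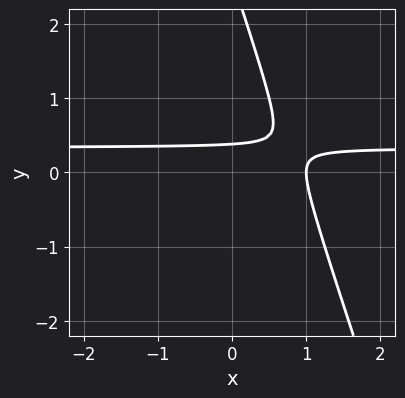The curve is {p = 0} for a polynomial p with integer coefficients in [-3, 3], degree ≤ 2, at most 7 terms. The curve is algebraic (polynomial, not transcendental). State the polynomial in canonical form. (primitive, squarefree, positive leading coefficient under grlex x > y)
3*x*y + y^2 - x - 3*y + 1

Degree: no degree-1 curve has this shape, so deg p = 2.
Against the integer gridlines: one x-axis crossing is at x = 1.
Solving for integer coefficients yields p as stated.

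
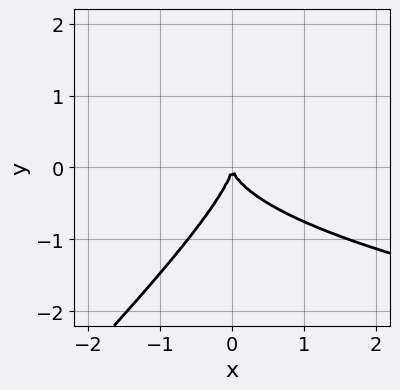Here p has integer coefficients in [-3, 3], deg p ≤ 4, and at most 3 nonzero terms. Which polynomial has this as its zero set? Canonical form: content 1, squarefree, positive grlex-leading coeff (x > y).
x*y^2 - y^3 - x^2

First, the degree is 3 — no degree-2 curve has this shape.
Next, checking where it meets the axes: it crosses the x-axis at the gridline x = 0; one y-axis crossing is at y = 0.
Finally, the integer polynomial consistent with all of this is the stated p.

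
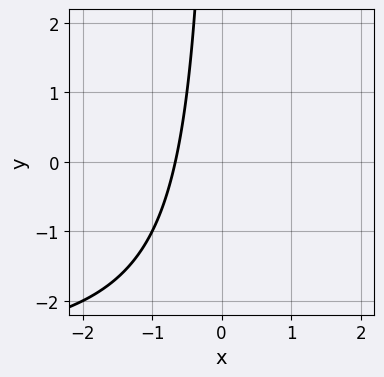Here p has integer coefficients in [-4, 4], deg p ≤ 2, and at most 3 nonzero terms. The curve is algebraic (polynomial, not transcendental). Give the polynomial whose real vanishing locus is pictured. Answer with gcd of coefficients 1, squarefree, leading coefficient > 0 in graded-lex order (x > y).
x*y + 3*x + 2

First, the degree is 2 — no degree-1 curve has this shape.
Then, against the integer gridlines: no y-intercept at any integer in the box.
Finally, fitting integer coefficients to these (and the overall shape) gives p.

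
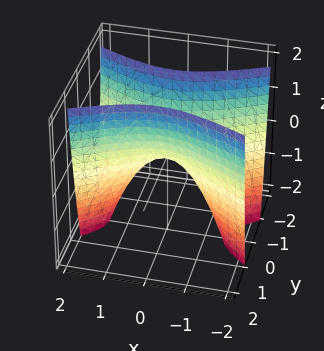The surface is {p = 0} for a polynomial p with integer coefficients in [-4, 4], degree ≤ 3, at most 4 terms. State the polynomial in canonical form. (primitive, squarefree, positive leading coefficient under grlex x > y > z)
First, deg p = 2. A hyperbolic paraboloid; a quadric.
Then, symmetries: mirror symmetry x ↦ −x ⇒ only even powers of x; the y ↦ −y reflection is a symmetry, so y appears only in even powers.
Next, reading off the gridlines: it meets the z-axis at z = 0 (among the integer gridlines); one x-axis crossing is at x = 0.
Finally, putting this together gives p.

x^2 - 3*y^2 + z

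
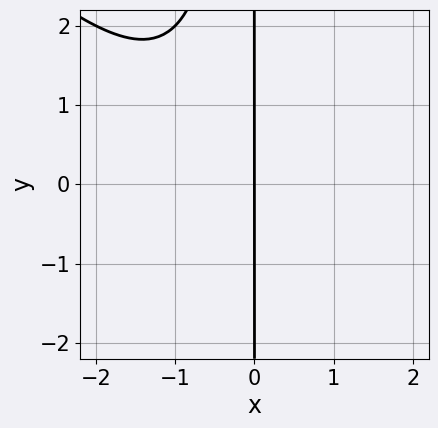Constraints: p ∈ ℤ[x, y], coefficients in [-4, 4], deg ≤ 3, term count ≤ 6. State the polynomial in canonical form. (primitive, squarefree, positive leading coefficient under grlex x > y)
1. Degree: the shape is more complex than any degree-2 curve, so deg p = 3.
2. From the visible intercepts: one x-axis crossing is at x = 0; the visible y-axis segment lies entirely on the curve.
3. Together with the visible shape, these determine p as stated.

x^3 + x^2*y + x^2 + 2*x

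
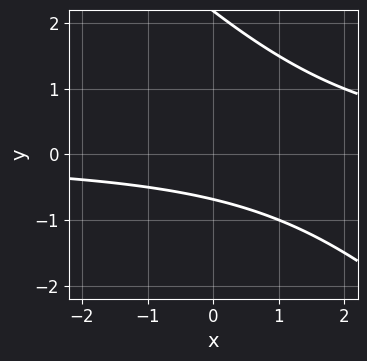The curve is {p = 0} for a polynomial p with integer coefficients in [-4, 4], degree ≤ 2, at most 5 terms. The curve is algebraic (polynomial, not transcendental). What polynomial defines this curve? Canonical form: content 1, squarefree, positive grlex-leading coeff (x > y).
2*x*y + 2*y^2 - 3*y - 3

First, the degree is 2 — a generic line meets the curve in up to 2 points.
Then, against the integer gridlines: no x-intercept at any integer in the box.
Finally, solving for integer coefficients yields p as stated.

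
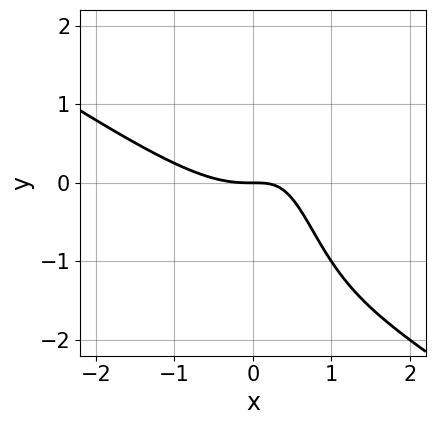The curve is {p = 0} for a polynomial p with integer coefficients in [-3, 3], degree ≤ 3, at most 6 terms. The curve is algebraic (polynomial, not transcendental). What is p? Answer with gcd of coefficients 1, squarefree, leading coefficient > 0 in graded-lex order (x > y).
2*x^3 + 3*x^2*y - 3*x*y + 2*y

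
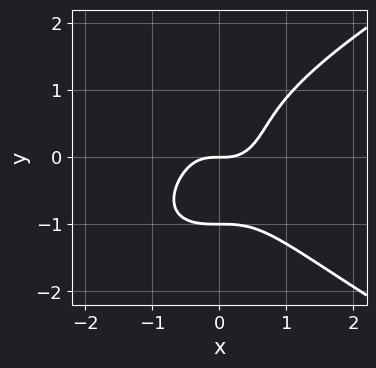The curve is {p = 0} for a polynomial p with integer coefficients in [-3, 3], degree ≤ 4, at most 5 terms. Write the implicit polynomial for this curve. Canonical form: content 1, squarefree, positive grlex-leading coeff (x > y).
2*y^4 - 3*x^3 + 2*y

1. Degree: no degree-3 curve has this shape, so deg p = 4.
2. From the visible intercepts: it crosses the x-axis at the gridline x = 0; the y-axis gridline crossings are at y ∈ {-1, 0}.
3. Solving for integer coefficients yields p as stated.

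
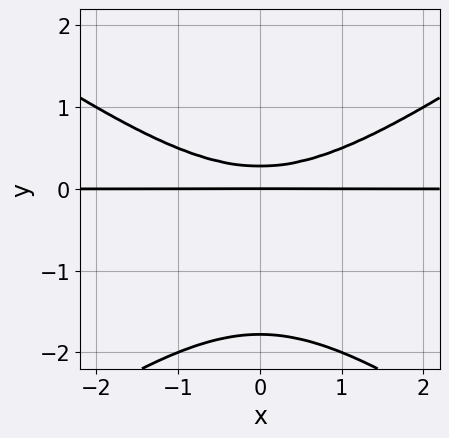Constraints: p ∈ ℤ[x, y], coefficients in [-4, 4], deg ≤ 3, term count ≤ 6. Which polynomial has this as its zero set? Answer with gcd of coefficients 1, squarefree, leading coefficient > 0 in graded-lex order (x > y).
1. deg p = 3. The shape is more complex than any degree-2 curve.
2. Symmetries: the x ↦ −x reflection is a symmetry, so x appears only in even powers.
3. From the visible intercepts: it meets the y-axis at y = 0 (among the integer gridlines); the visible x-axis segment lies entirely on the curve.
4. The integer polynomial consistent with all of this is the stated p.

x^2*y - 2*y^3 - 3*y^2 + y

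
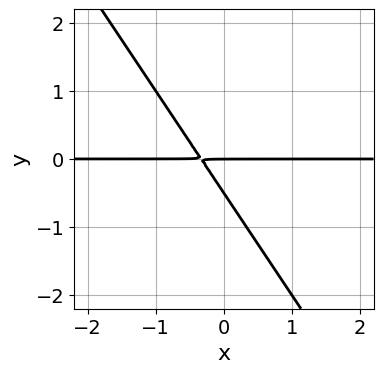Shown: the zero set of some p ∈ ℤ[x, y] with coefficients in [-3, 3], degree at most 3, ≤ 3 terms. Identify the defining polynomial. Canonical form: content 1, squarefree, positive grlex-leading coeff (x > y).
1. deg p = 2. No degree-1 curve has this shape.
2. Against the integer gridlines: it crosses the y-axis at the gridline y = 0; the visible x-axis segment lies entirely on the curve.
3. Solving for integer coefficients yields p as stated.

3*x*y + 2*y^2 + y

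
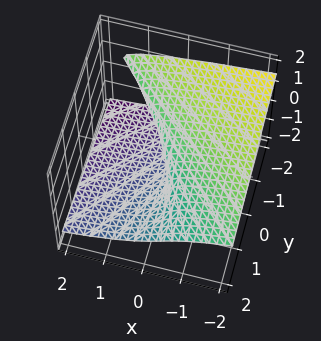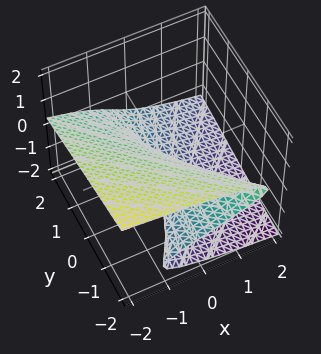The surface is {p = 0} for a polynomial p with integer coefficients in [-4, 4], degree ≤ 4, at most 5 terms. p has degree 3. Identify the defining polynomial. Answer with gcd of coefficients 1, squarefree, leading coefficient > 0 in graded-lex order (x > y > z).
3*z^3 + 2*y*z + 3*z^2 + 2*x + y

First, degree: no degree-2 surface has this shape, so deg p = 3.
Next, from the axis intercepts and sections: among the integer gridlines, it crosses the z-axis at z ∈ {-1, 0}; it crosses the x-axis at the gridline x = 0.
Finally, solving for integer coefficients yields p as stated.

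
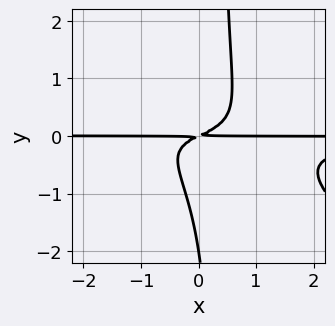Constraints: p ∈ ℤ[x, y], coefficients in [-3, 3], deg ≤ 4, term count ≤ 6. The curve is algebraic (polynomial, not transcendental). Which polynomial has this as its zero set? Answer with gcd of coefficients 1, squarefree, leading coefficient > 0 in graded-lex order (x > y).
2*x^2*y^2 + 3*x*y^3 - y^3 + x*y - 2*y^2

First, deg p = 4.
Then, against the integer gridlines: it crosses the y-axis at the gridline y = -2; the visible x-axis segment lies entirely on the curve.
Finally, matching integer coefficients to the picture gives p.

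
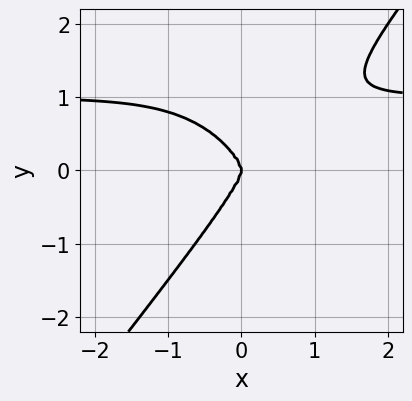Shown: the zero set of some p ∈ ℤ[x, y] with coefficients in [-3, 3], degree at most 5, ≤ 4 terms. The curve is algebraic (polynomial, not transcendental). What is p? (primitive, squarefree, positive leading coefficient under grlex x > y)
deg p = 4.
Checking where it meets the axes: it meets the y-axis at y = 0 (among the integer gridlines); it meets the x-axis at x = 0 (among the integer gridlines).
Putting this together gives p.

2*x^3*y - y^4 - 2*x^3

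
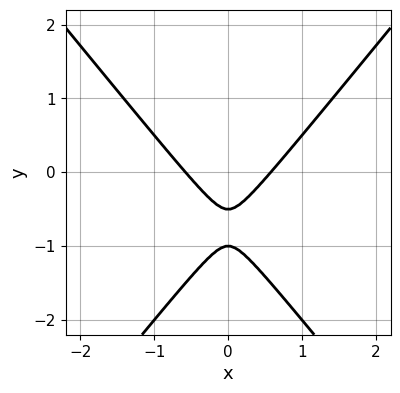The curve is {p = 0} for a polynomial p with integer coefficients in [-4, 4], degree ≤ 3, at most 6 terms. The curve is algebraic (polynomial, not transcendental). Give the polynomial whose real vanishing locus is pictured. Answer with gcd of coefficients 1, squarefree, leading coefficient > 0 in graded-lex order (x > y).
3*x^2 - 2*y^2 - 3*y - 1

(a) The degree is 2 — the shape is more complex than any degree-1 curve.
(b) Symmetries: it's symmetric under x → −x, forcing even powers of x.
(c) Observable constraints: it crosses the y-axis at the gridline y = -1.
(d) Solving for integer coefficients yields p as stated.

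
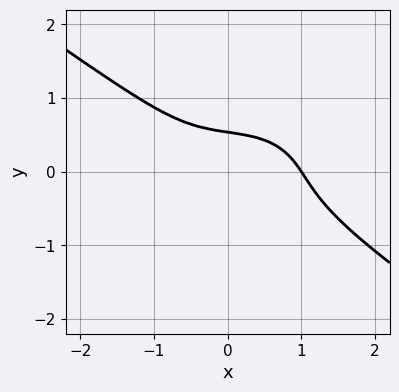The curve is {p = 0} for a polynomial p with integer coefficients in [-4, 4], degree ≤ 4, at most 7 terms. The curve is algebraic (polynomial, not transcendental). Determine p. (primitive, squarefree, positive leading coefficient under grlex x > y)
x^3 + 3*y^3 + x*y + y - 1

First, degree: no degree-2 curve has this shape, so deg p = 3.
Then, against the integer gridlines: one x-axis crossing is at x = 1.
Finally, matching integer coefficients to the picture gives p.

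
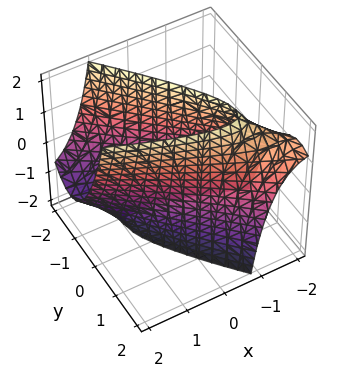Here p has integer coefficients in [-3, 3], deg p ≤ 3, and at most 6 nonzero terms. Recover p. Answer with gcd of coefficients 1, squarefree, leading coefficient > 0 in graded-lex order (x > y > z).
deg p = 2. A generic line meets the surface in up to 2 points.
From the axis intercepts and sections: no z-intercept at any integer in the box; the y-axis gridline crossings are at y ∈ {-1, 1}.
The integer polynomial consistent with all of this is the stated p.

x^2 + 3*x*y - x*z + 2*y^2 - 2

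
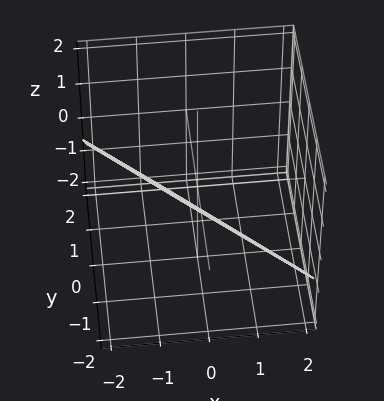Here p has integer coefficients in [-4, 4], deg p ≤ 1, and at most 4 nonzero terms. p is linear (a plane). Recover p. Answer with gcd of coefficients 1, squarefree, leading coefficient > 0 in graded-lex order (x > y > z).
3*x + 3*y + 3*z + 2

First, deg p = 1.
Finally, solving for integer coefficients yields p as stated.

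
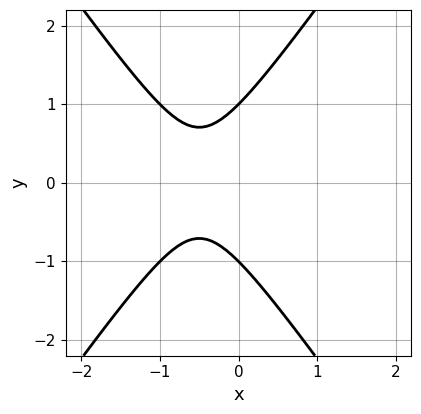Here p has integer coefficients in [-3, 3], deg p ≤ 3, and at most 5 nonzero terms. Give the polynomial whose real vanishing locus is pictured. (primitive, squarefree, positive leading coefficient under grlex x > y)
1. The degree is 2 — the shape is more complex than any degree-1 curve.
2. Symmetries: the y ↦ −y reflection is a symmetry, so y appears only in even powers.
3. From the visible intercepts: the y-axis gridline crossings are at y ∈ {-1, 1}; no x-intercept at any integer in the box.
4. Solving for integer coefficients yields p as stated.

2*x^2 - y^2 + 2*x + 1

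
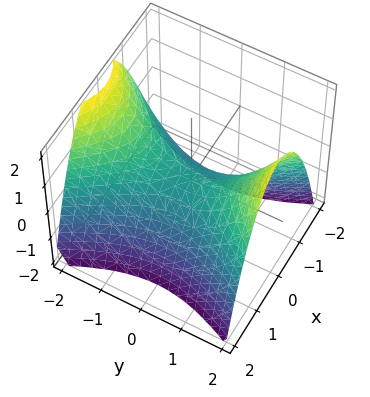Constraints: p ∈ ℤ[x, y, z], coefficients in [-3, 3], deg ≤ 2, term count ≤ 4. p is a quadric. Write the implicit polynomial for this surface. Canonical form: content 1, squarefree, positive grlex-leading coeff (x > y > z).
2*x^2 - y^2 + 2*z

1. Degree: a hyperbolic paraboloid; a quadric, so deg p = 2.
2. Symmetries: the x ↦ −x reflection is a symmetry, so x appears only in even powers; mirror symmetry y ↦ −y ⇒ only even powers of y.
3. Observable constraints: it crosses the y-axis at the gridline y = 0; one z-axis crossing is at z = 0; one x-axis crossing is at x = 0.
4. Assembling these constraints gives the stated polynomial.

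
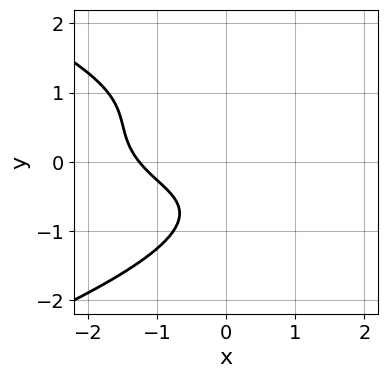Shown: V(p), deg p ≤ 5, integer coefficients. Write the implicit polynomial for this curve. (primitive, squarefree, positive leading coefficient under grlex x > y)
3*y^4 + x^3 + 3*x*y^2 - 3*x*y + 2

1. The degree is 4 — the shape is more complex than any degree-3 curve.
2. Observable constraints: the curve avoids every integer y-axis point in the box.
3. Putting this together gives p.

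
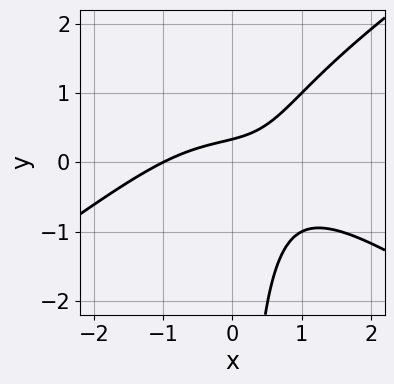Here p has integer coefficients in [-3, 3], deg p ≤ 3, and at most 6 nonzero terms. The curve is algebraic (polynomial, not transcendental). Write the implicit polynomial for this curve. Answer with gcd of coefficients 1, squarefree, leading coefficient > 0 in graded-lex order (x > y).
x^3 - 2*x*y^2 + 3*x*y - 3*y + 1

(a) Degree: a generic line meets the curve in up to 3 points, so deg p = 3.
(b) Observable constraints: one x-axis crossing is at x = -1.
(c) Matching integer coefficients to the picture gives p.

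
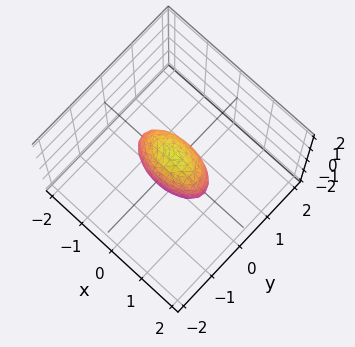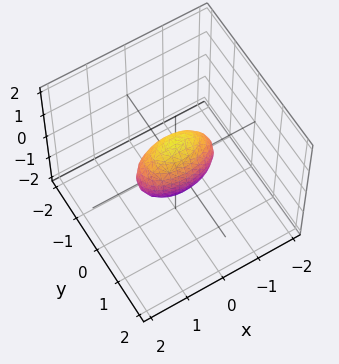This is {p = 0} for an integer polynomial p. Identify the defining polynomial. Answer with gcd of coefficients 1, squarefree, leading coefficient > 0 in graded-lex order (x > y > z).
deg p = 2. Bounded and convex; a quadric.
Symmetries: the z ↦ −z reflection is a symmetry, so z appears only in even powers; mirror symmetry x ↦ −x ⇒ only even powers of x; mirror symmetry y ↦ −y ⇒ only even powers of y.
Checking where it meets the axes: among the integer gridlines, it crosses the x-axis at x ∈ {-1, 1}; the z-axis gridline crossings are at z ∈ {-1, 1}.
Fitting integer coefficients to these (and the overall shape) gives p.

x^2 + 3*y^2 + z^2 - 1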